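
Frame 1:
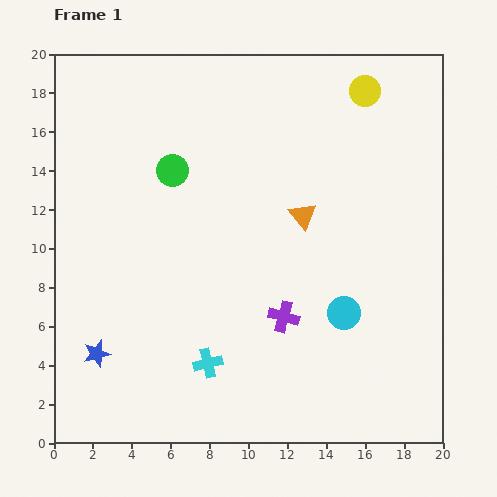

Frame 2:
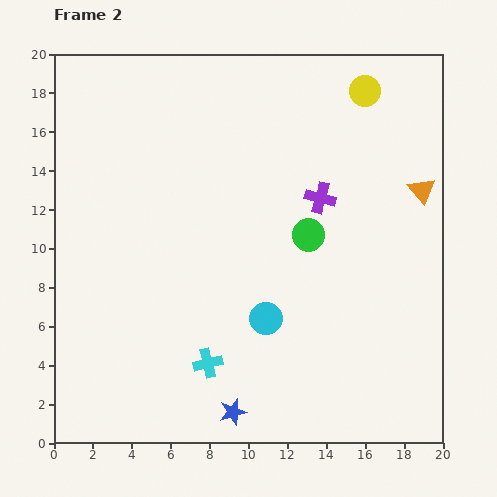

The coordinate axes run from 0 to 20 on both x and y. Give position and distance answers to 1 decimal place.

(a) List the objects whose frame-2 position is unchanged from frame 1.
the cyan cross, the yellow circle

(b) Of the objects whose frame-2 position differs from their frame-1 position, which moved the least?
the cyan circle

(moved 4.0)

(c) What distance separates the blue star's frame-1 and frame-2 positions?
7.6

The blue star moved from (2.2, 4.6) to (9.2, 1.6), a distance of √(7.0² + 3.0²) ≈ 7.6.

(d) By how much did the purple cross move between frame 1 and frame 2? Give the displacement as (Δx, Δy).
(1.9, 6.1)

The purple cross was at (11.8, 6.5) in frame 1 and (13.7, 12.6) in frame 2.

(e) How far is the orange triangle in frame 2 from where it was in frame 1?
6.2

The orange triangle moved from (12.8, 11.7) to (18.9, 13.0), a distance of √(6.1² + 1.3²) ≈ 6.2.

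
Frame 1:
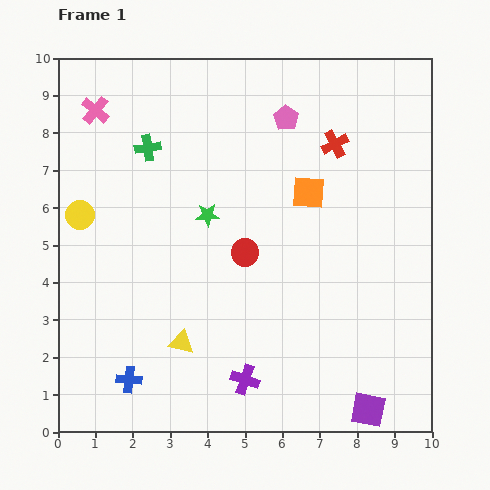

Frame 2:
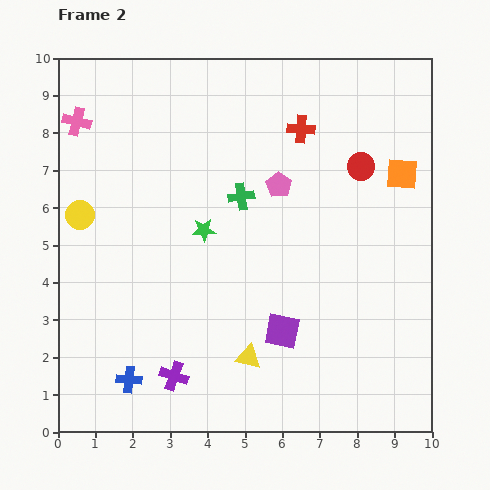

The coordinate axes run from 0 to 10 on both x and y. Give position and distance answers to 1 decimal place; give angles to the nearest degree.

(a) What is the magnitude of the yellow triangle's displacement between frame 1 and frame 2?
1.8

The yellow triangle moved from (3.3, 2.4) to (5.1, 2.0), a distance of √(1.8² + 0.4²) ≈ 1.8.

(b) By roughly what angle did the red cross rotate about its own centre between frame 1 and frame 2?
32° clockwise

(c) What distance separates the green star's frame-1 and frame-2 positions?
0.4

The green star moved from (4.0, 5.8) to (3.9, 5.4), a distance of √(0.1² + 0.4²) ≈ 0.4.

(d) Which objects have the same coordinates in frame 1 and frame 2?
the blue cross, the yellow circle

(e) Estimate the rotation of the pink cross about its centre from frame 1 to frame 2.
26° counter-clockwise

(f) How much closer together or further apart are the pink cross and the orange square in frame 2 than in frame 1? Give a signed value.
+2.7

Distance in frame 1: 6.1. Distance in frame 2: 8.8.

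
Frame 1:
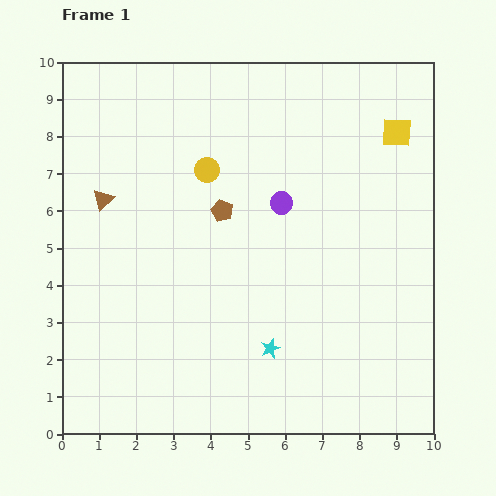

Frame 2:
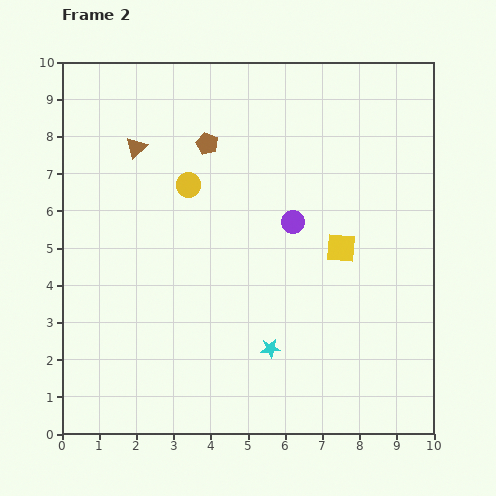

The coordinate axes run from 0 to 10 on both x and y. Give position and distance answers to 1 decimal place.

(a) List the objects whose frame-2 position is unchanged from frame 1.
the cyan star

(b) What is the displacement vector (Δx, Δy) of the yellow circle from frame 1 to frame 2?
(-0.5, -0.4)

The yellow circle was at (3.9, 7.1) in frame 1 and (3.4, 6.7) in frame 2.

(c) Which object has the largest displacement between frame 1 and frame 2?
the yellow square

(moved 3.4; next 1.8)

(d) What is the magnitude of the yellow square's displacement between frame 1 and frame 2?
3.4

The yellow square moved from (9.0, 8.1) to (7.5, 5.0), a distance of √(1.5² + 3.1²) ≈ 3.4.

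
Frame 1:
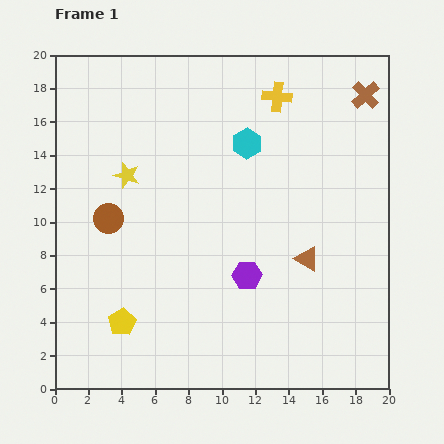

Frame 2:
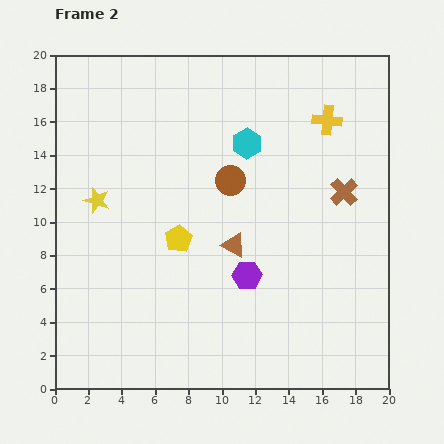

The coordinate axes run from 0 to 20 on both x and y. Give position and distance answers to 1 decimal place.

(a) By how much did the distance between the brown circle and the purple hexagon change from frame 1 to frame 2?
-3.2

Distance in frame 1: 9.0. Distance in frame 2: 5.8.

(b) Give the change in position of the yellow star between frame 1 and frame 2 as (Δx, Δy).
(-1.8, -1.5)

The yellow star was at (4.3, 12.8) in frame 1 and (2.5, 11.3) in frame 2.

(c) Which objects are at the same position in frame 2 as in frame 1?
the purple hexagon, the cyan hexagon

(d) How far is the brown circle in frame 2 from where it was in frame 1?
7.7

The brown circle moved from (3.2, 10.2) to (10.5, 12.5), a distance of √(7.3² + 2.3²) ≈ 7.7.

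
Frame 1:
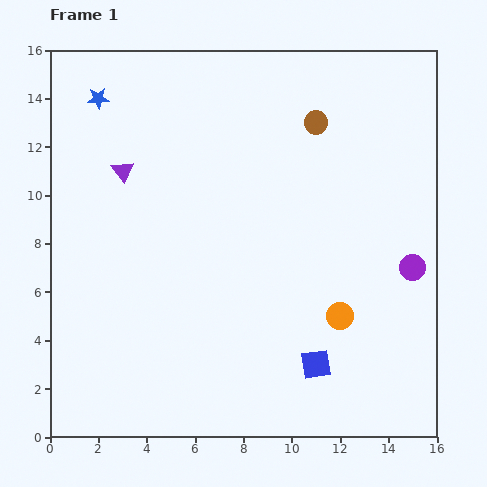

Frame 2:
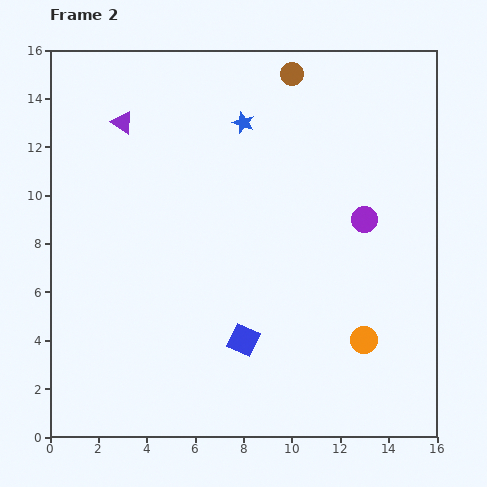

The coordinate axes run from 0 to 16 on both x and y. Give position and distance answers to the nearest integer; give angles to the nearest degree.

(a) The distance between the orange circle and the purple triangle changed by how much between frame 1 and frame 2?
+2

Distance in frame 1: 11. Distance in frame 2: 13.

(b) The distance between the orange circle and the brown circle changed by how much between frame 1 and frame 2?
+3

Distance in frame 1: 8. Distance in frame 2: 11.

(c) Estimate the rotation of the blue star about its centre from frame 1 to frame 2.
24° clockwise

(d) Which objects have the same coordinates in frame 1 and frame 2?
none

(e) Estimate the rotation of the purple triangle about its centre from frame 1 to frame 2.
20° counter-clockwise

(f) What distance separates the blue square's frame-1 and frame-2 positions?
3

The blue square moved from (11, 3) to (8, 4), a distance of √(3² + 1²) ≈ 3.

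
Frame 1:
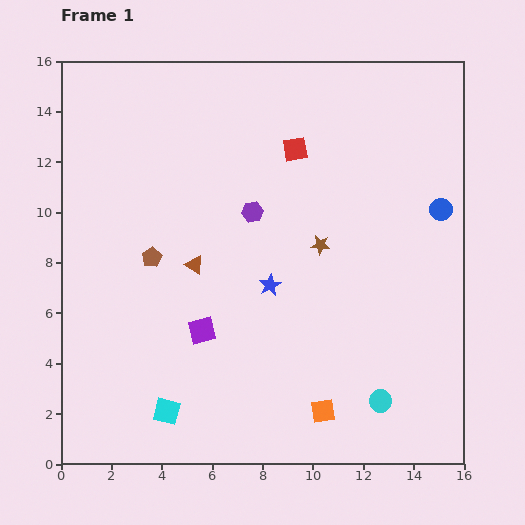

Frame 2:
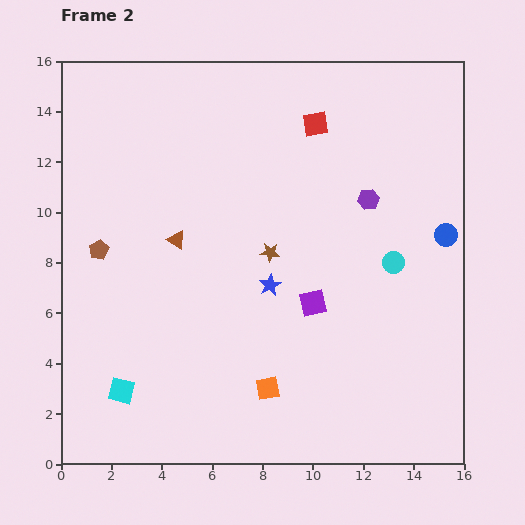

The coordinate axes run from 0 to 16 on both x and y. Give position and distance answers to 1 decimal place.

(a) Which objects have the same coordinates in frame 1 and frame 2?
the blue star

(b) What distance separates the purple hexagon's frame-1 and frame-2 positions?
4.6

The purple hexagon moved from (7.6, 10.0) to (12.2, 10.5), a distance of √(4.6² + 0.5²) ≈ 4.6.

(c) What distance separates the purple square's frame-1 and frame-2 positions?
4.5

The purple square moved from (5.6, 5.3) to (10.0, 6.4), a distance of √(4.4² + 1.1²) ≈ 4.5.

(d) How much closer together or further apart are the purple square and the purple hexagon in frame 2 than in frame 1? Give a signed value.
-0.4

Distance in frame 1: 5.1. Distance in frame 2: 4.7.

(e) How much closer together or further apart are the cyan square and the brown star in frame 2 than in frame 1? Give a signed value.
-0.9

Distance in frame 1: 9.0. Distance in frame 2: 8.1.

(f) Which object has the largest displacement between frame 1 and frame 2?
the cyan circle

(moved 5.5; next 4.6)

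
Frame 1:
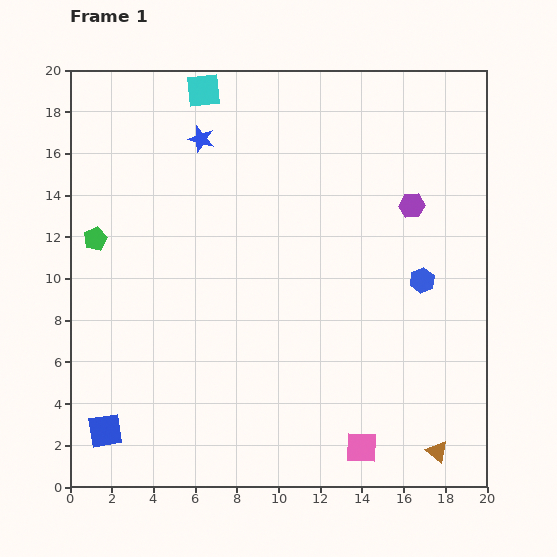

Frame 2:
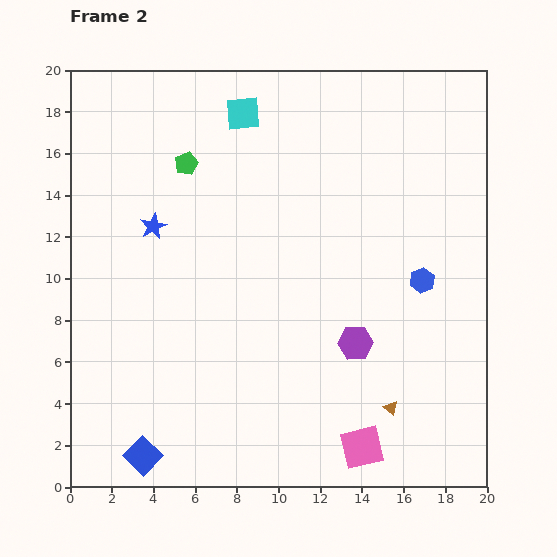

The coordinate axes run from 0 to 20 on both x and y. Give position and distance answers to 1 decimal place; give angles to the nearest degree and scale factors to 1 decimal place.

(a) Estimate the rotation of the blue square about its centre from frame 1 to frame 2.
37° counter-clockwise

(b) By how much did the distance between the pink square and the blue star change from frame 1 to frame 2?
-2.1

Distance in frame 1: 16.7. Distance in frame 2: 14.6.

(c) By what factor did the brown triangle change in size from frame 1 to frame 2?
0.7×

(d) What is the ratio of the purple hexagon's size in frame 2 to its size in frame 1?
1.4×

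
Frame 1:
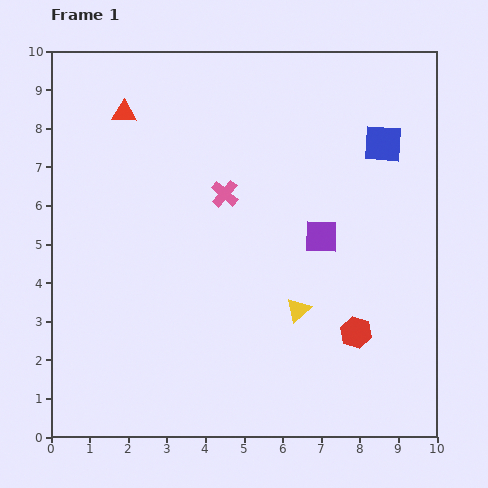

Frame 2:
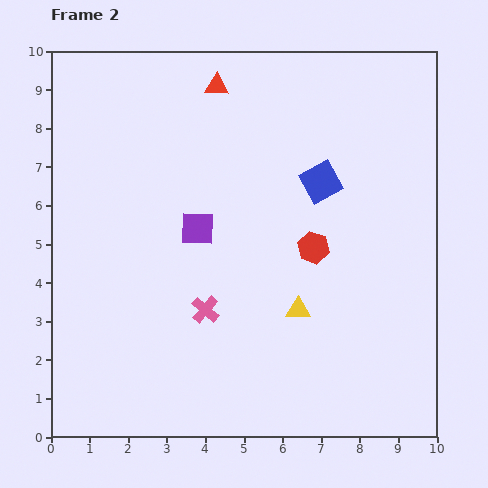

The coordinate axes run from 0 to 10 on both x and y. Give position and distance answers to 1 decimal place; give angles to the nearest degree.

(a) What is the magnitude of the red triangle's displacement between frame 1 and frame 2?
2.5

The red triangle moved from (1.9, 8.4) to (4.3, 9.1), a distance of √(2.4² + 0.7²) ≈ 2.5.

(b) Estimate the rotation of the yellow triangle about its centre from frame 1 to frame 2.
43° clockwise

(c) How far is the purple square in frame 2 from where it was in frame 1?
3.2

The purple square moved from (7.0, 5.2) to (3.8, 5.4), a distance of √(3.2² + 0.2²) ≈ 3.2.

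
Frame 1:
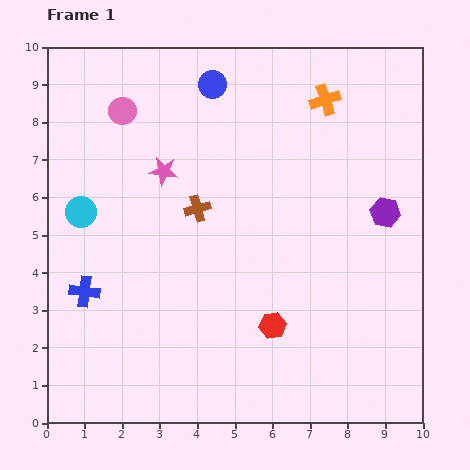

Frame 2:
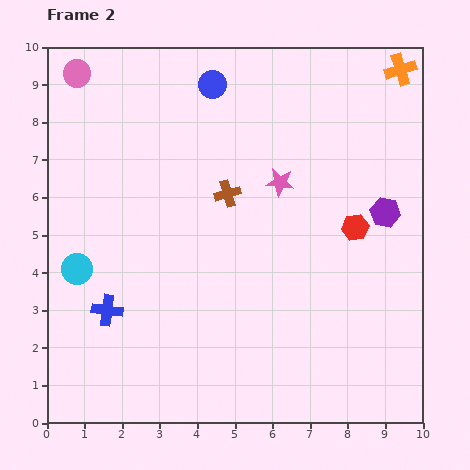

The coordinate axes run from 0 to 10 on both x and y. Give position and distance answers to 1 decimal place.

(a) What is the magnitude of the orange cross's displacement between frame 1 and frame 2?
2.2

The orange cross moved from (7.4, 8.6) to (9.4, 9.4), a distance of √(2.0² + 0.8²) ≈ 2.2.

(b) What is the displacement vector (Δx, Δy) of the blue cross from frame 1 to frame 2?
(0.6, -0.5)

The blue cross was at (1.0, 3.5) in frame 1 and (1.6, 3.0) in frame 2.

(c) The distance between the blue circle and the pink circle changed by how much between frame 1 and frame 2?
+1.1

Distance in frame 1: 2.5. Distance in frame 2: 3.6.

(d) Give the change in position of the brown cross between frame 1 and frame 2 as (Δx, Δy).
(0.8, 0.4)

The brown cross was at (4.0, 5.7) in frame 1 and (4.8, 6.1) in frame 2.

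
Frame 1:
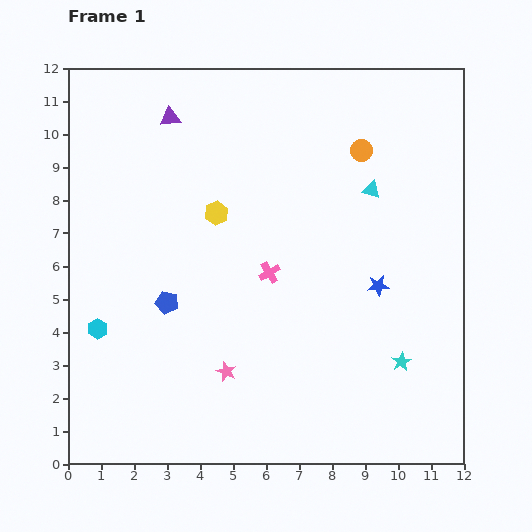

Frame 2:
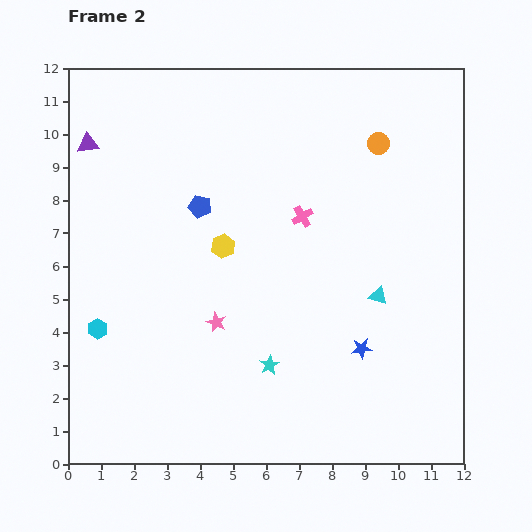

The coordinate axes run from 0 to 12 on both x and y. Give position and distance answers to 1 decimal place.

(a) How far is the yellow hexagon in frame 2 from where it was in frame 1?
1.0

The yellow hexagon moved from (4.5, 7.6) to (4.7, 6.6), a distance of √(0.2² + 1.0²) ≈ 1.0.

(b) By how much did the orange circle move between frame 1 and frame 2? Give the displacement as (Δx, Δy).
(0.5, 0.2)

The orange circle was at (8.9, 9.5) in frame 1 and (9.4, 9.7) in frame 2.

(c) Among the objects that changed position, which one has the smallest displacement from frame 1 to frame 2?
the orange circle

(moved 0.5)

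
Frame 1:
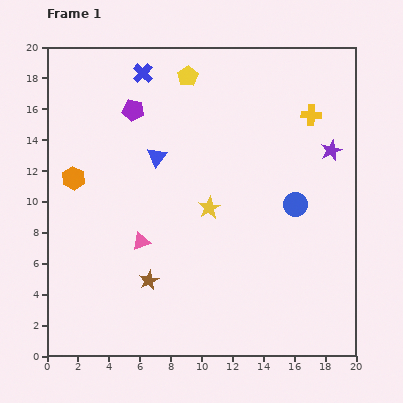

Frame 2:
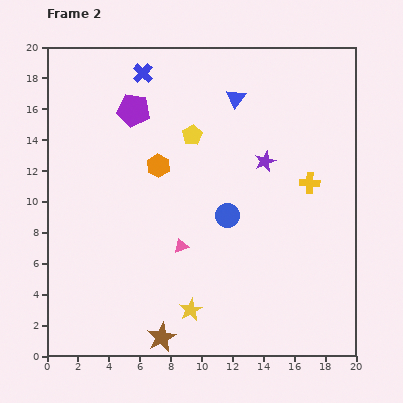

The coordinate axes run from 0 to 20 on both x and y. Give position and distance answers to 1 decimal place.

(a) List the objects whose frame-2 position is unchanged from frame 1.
the purple pentagon, the blue cross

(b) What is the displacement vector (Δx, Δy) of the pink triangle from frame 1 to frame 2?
(2.6, -0.3)

The pink triangle was at (6.1, 7.4) in frame 1 and (8.7, 7.1) in frame 2.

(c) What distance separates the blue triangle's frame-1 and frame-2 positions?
6.4

The blue triangle moved from (7.1, 12.9) to (12.2, 16.7), a distance of √(5.1² + 3.8²) ≈ 6.4.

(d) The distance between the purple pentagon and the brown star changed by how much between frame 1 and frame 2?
+3.8

Distance in frame 1: 11.0. Distance in frame 2: 14.8.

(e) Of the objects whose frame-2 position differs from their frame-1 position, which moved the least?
the pink triangle

(moved 2.6)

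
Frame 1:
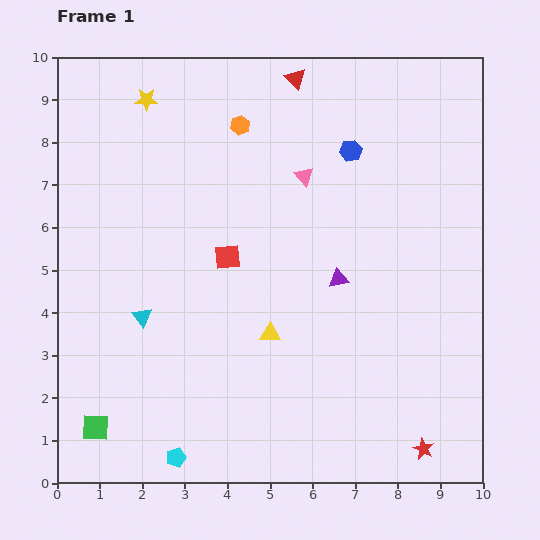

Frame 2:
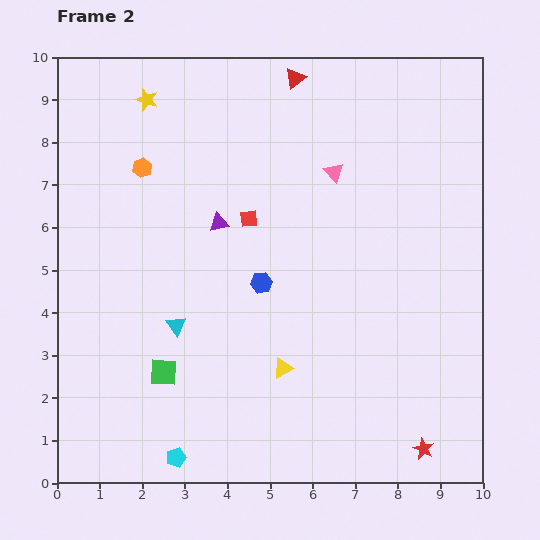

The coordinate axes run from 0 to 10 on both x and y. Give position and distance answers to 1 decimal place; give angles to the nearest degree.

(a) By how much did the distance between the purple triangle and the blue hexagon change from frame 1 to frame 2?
-1.3

Distance in frame 1: 3.0. Distance in frame 2: 1.7.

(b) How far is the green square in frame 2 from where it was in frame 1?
2.1

The green square moved from (0.9, 1.3) to (2.5, 2.6), a distance of √(1.6² + 1.3²) ≈ 2.1.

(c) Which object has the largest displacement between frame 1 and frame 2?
the blue hexagon

(moved 3.7; next 3.1)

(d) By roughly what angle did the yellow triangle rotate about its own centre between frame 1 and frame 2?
28° counter-clockwise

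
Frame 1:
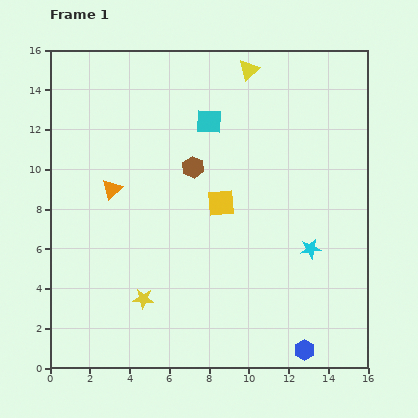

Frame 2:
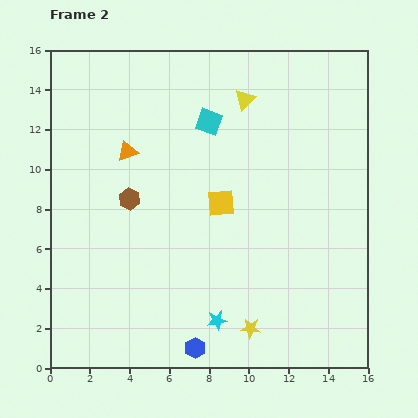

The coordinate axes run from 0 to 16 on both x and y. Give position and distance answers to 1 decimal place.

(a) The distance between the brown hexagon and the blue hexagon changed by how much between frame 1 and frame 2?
-2.6

Distance in frame 1: 10.8. Distance in frame 2: 8.2.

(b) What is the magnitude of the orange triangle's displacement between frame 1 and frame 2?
2.1

The orange triangle moved from (3.1, 9.0) to (3.9, 10.9), a distance of √(0.8² + 1.9²) ≈ 2.1.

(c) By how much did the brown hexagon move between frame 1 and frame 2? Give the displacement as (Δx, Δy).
(-3.2, -1.6)

The brown hexagon was at (7.2, 10.1) in frame 1 and (4.0, 8.5) in frame 2.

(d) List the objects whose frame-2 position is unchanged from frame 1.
the yellow square, the cyan square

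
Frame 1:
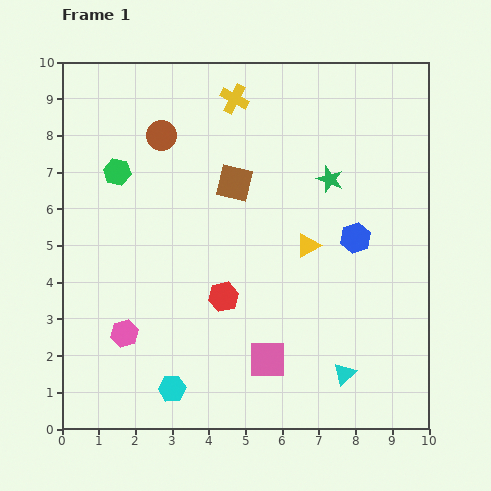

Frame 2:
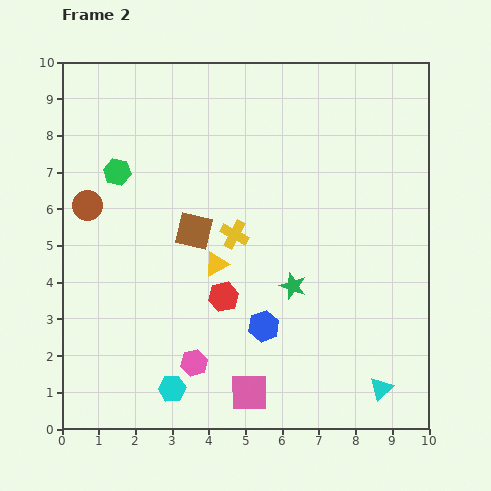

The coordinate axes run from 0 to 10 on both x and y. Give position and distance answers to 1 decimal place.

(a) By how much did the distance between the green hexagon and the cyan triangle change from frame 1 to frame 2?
+1.0

Distance in frame 1: 8.3. Distance in frame 2: 9.3.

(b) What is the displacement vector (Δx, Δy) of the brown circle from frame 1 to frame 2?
(-2.0, -1.9)

The brown circle was at (2.7, 8.0) in frame 1 and (0.7, 6.1) in frame 2.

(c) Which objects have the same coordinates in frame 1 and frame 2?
the cyan hexagon, the green hexagon, the red hexagon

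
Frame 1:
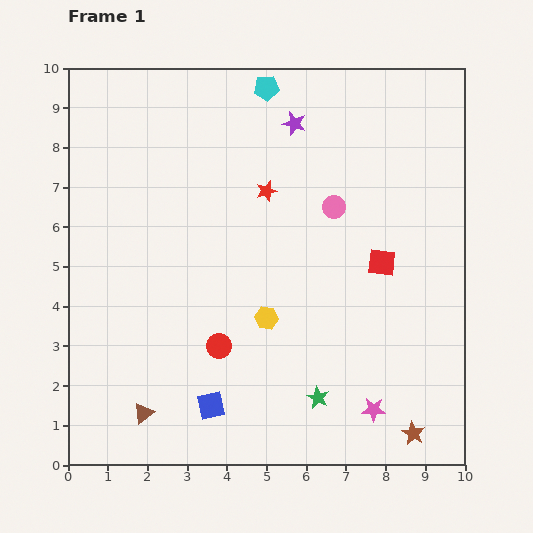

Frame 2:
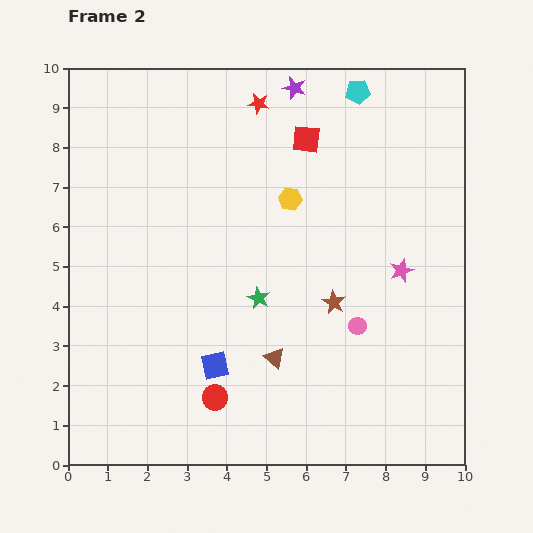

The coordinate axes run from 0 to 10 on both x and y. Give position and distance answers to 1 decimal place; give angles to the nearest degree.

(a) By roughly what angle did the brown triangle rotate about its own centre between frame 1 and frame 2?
45° counter-clockwise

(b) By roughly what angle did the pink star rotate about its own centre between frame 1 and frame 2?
22° counter-clockwise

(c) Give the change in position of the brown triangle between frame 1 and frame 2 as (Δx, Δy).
(3.3, 1.4)

The brown triangle was at (1.9, 1.3) in frame 1 and (5.2, 2.7) in frame 2.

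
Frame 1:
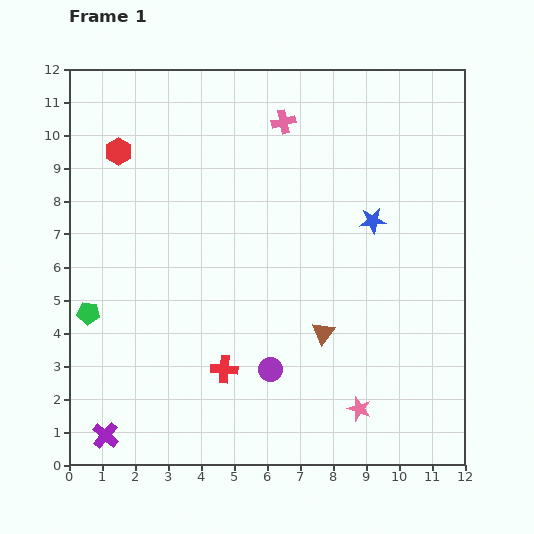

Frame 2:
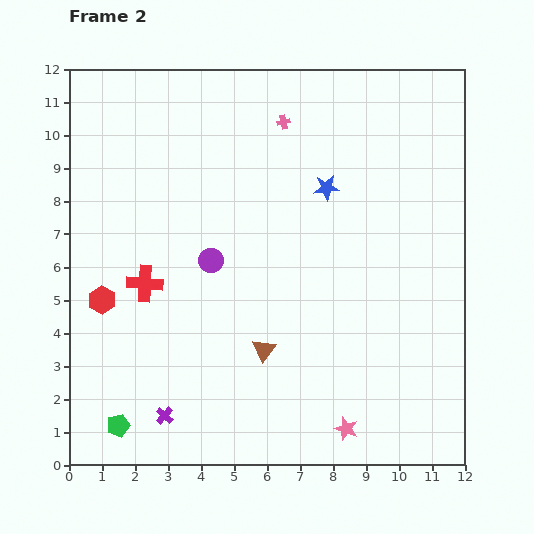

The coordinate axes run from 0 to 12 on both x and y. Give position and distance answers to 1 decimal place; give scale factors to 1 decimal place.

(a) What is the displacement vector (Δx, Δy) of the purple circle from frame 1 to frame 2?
(-1.8, 3.3)

The purple circle was at (6.1, 2.9) in frame 1 and (4.3, 6.2) in frame 2.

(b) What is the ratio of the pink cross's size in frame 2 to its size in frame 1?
0.6×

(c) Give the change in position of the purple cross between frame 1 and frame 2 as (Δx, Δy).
(1.8, 0.6)

The purple cross was at (1.1, 0.9) in frame 1 and (2.9, 1.5) in frame 2.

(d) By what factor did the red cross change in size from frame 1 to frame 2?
1.3×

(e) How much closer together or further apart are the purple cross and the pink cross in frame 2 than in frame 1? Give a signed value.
-1.3

Distance in frame 1: 10.9. Distance in frame 2: 9.6.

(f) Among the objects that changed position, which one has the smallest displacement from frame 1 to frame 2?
the pink star

(moved 0.7)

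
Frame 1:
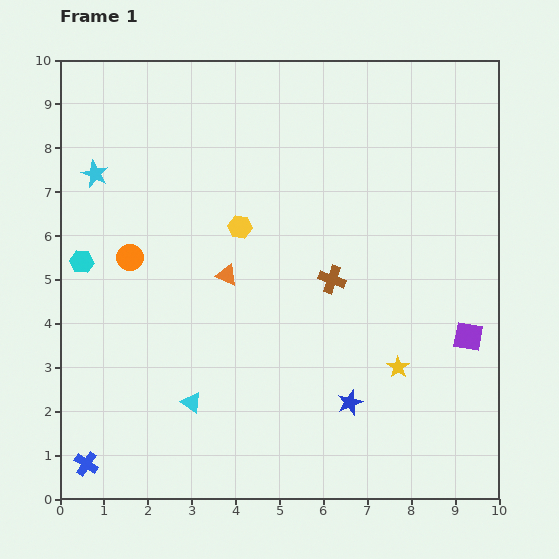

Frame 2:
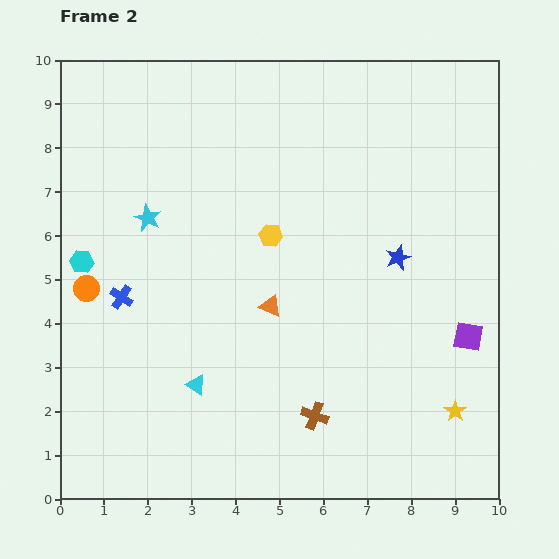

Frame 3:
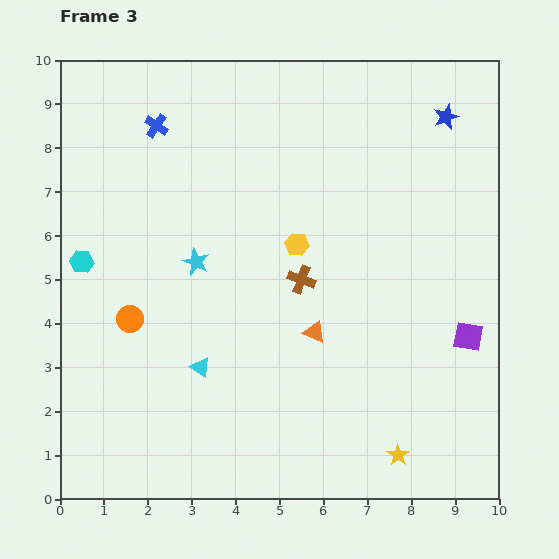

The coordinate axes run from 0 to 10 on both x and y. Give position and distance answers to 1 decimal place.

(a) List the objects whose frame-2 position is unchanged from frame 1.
the cyan hexagon, the purple square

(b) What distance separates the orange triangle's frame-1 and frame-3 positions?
2.4

The orange triangle moved from (3.8, 5.1) to (5.8, 3.8), a distance of √(2.0² + 1.3²) ≈ 2.4.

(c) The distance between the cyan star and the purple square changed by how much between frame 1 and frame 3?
-2.9

Distance in frame 1: 9.3. Distance in frame 3: 6.4.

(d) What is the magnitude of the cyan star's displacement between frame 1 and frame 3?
3.0

The cyan star moved from (0.8, 7.4) to (3.1, 5.4), a distance of √(2.3² + 2.0²) ≈ 3.0.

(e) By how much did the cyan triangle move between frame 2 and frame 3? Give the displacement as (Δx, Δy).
(0.1, 0.4)

The cyan triangle was at (3.1, 2.6) in frame 2 and (3.2, 3.0) in frame 3.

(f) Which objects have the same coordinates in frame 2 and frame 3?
the cyan hexagon, the purple square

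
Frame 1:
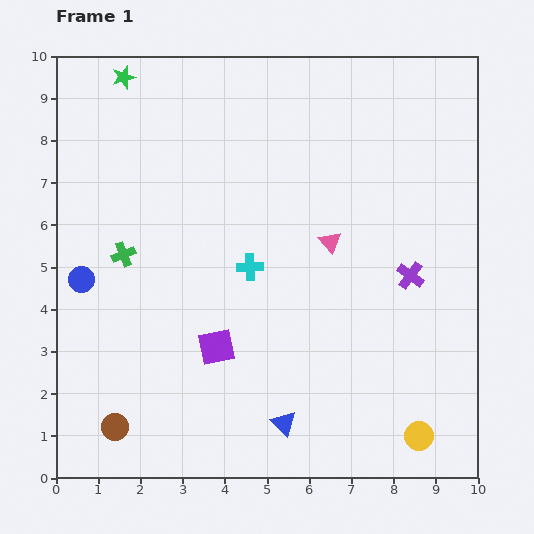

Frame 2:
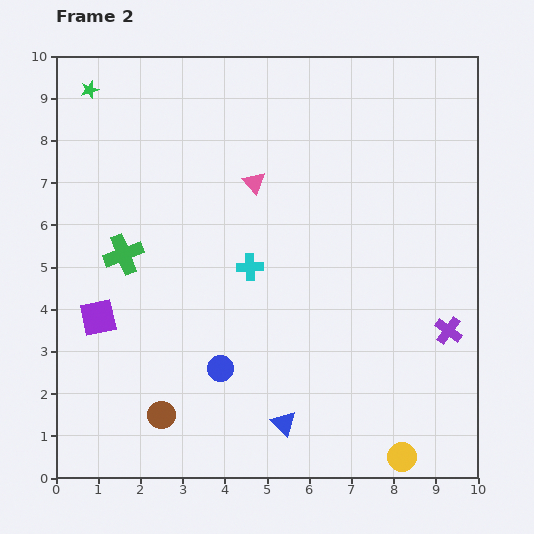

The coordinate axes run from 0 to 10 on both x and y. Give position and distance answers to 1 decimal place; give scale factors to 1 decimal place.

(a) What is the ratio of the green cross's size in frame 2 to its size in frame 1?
1.6×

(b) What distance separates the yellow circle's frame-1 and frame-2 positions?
0.6

The yellow circle moved from (8.6, 1.0) to (8.2, 0.5), a distance of √(0.4² + 0.5²) ≈ 0.6.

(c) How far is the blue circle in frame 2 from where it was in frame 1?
3.9

The blue circle moved from (0.6, 4.7) to (3.9, 2.6), a distance of √(3.3² + 2.1²) ≈ 3.9.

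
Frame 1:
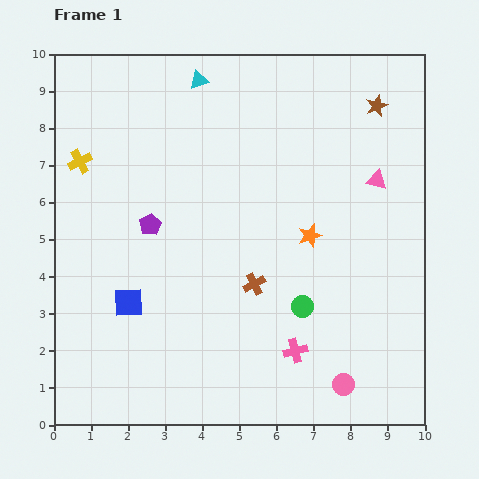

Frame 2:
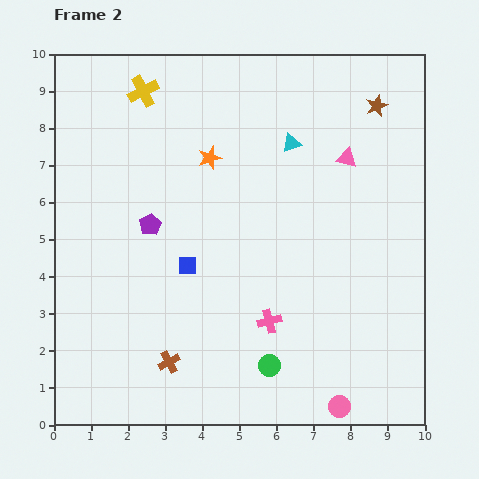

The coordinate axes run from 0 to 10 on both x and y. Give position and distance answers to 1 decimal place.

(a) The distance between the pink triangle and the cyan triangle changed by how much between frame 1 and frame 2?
-3.9

Distance in frame 1: 5.5. Distance in frame 2: 1.6.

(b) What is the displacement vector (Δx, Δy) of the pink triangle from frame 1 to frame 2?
(-0.8, 0.6)

The pink triangle was at (8.7, 6.6) in frame 1 and (7.9, 7.2) in frame 2.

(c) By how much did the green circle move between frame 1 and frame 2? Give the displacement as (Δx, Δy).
(-0.9, -1.6)

The green circle was at (6.7, 3.2) in frame 1 and (5.8, 1.6) in frame 2.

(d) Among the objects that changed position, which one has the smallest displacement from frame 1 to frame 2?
the pink circle

(moved 0.6)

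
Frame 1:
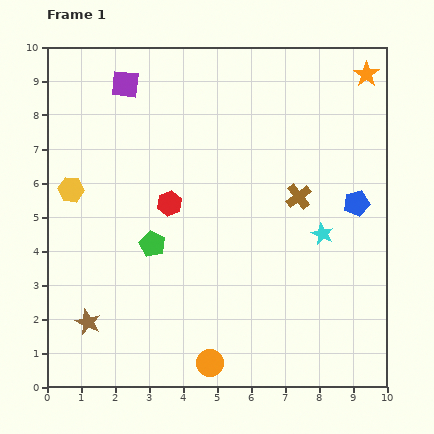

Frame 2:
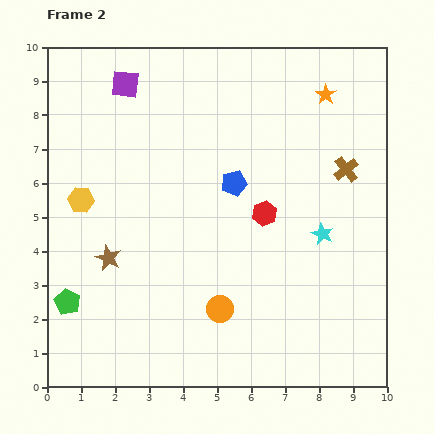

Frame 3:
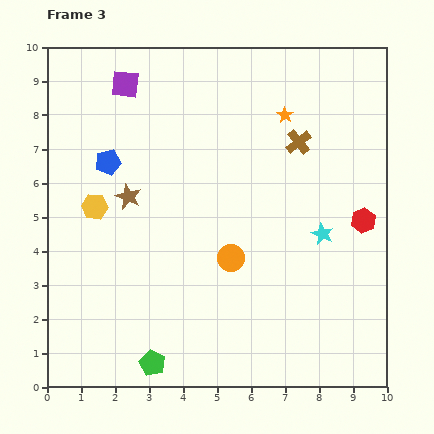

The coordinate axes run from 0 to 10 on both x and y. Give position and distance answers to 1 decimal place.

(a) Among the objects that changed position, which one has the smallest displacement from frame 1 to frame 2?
the yellow hexagon

(moved 0.4)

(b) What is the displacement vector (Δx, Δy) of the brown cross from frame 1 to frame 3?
(0.0, 1.6)

The brown cross was at (7.4, 5.6) in frame 1 and (7.4, 7.2) in frame 3.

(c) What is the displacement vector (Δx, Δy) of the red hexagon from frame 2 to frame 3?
(2.9, -0.2)

The red hexagon was at (6.4, 5.1) in frame 2 and (9.3, 4.9) in frame 3.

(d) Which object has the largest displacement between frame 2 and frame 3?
the blue pentagon

(moved 3.7; next 3.1)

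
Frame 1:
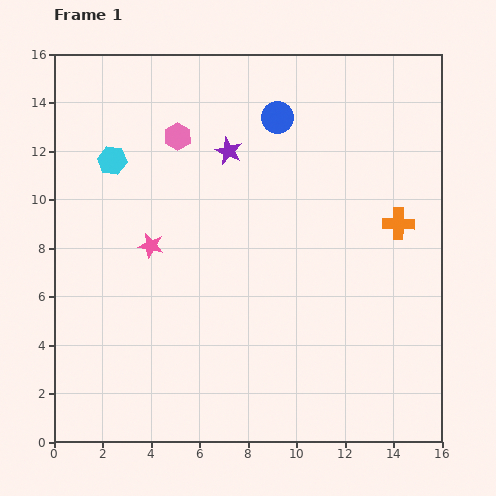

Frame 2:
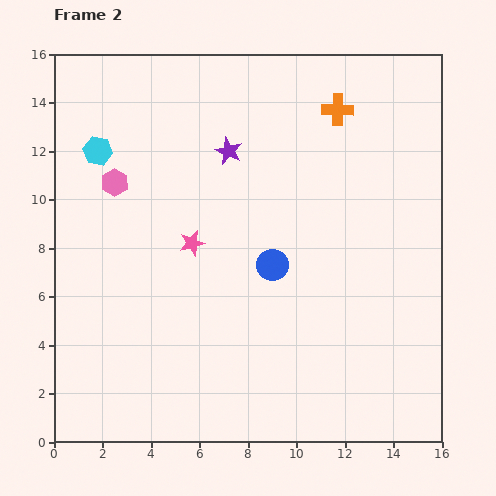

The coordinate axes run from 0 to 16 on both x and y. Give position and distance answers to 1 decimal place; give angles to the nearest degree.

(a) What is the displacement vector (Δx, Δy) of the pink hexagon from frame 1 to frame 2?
(-2.6, -1.9)

The pink hexagon was at (5.1, 12.6) in frame 1 and (2.5, 10.7) in frame 2.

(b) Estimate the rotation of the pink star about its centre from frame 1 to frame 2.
27° counter-clockwise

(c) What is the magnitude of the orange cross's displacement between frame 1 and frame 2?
5.3

The orange cross moved from (14.2, 9.0) to (11.7, 13.7), a distance of √(2.5² + 4.7²) ≈ 5.3.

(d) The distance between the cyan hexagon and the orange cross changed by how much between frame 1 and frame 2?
-2.1

Distance in frame 1: 12.1. Distance in frame 2: 10.0.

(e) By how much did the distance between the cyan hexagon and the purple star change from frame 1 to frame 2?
+0.6

Distance in frame 1: 4.8. Distance in frame 2: 5.4.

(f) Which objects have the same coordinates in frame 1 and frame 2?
the purple star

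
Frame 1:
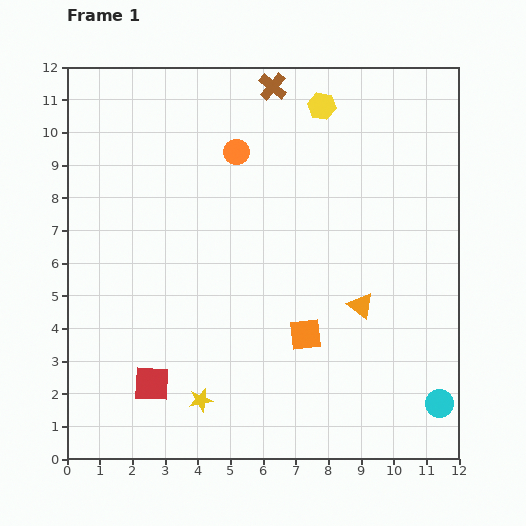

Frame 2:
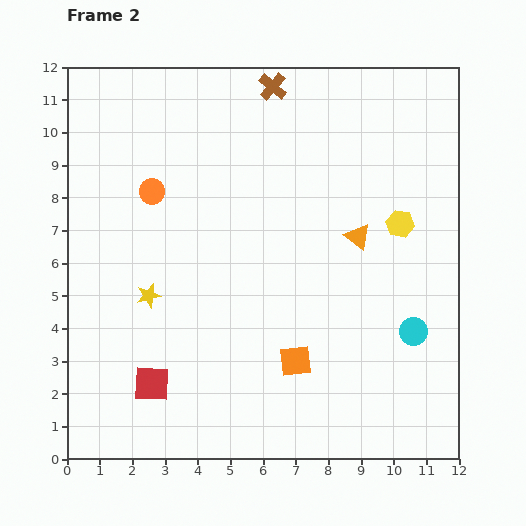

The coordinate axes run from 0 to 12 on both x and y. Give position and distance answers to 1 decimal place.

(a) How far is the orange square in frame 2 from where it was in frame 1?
0.9

The orange square moved from (7.3, 3.8) to (7.0, 3.0), a distance of √(0.3² + 0.8²) ≈ 0.9.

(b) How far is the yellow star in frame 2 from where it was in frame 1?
3.6

The yellow star moved from (4.1, 1.8) to (2.5, 5.0), a distance of √(1.6² + 3.2²) ≈ 3.6.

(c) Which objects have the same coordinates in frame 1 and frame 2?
the red square, the brown cross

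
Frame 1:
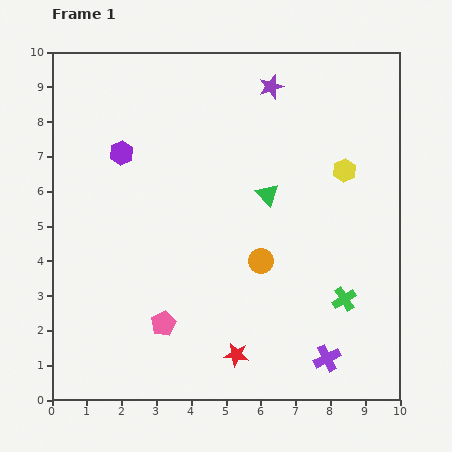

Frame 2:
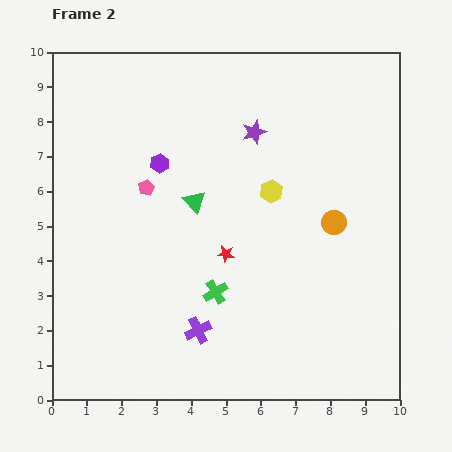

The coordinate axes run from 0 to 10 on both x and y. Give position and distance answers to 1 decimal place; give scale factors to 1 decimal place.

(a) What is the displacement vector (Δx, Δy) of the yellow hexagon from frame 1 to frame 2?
(-2.1, -0.6)

The yellow hexagon was at (8.4, 6.6) in frame 1 and (6.3, 6.0) in frame 2.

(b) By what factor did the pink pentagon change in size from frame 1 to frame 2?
0.6×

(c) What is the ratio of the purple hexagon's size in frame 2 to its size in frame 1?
0.8×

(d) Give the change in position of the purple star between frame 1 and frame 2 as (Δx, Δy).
(-0.5, -1.3)

The purple star was at (6.3, 9.0) in frame 1 and (5.8, 7.7) in frame 2.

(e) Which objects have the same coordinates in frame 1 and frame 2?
none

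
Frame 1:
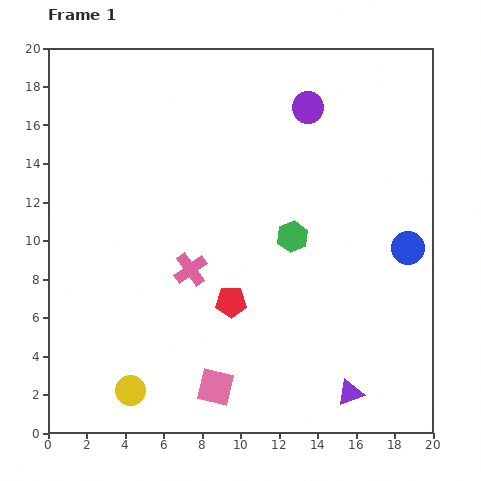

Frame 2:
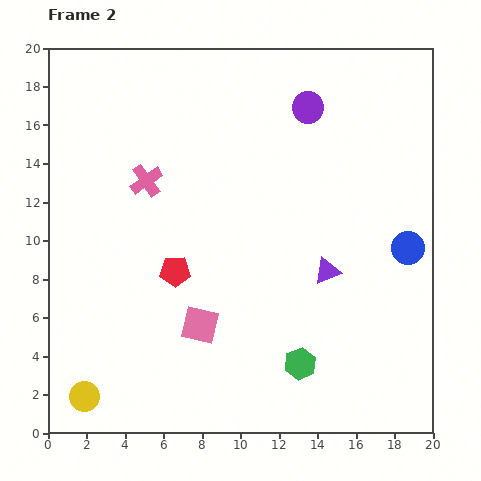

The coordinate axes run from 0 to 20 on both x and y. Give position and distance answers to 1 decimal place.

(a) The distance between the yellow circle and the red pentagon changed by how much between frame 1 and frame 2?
+1.1

Distance in frame 1: 6.9. Distance in frame 2: 8.0.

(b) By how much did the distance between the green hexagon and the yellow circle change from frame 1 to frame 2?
-0.3

Distance in frame 1: 11.6. Distance in frame 2: 11.3.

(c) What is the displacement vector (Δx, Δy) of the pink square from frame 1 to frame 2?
(-0.8, 3.2)

The pink square was at (8.7, 2.4) in frame 1 and (7.9, 5.6) in frame 2.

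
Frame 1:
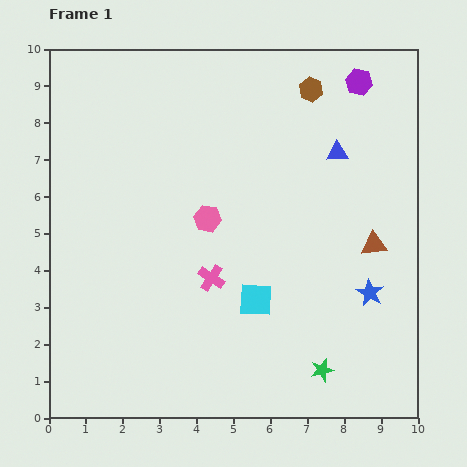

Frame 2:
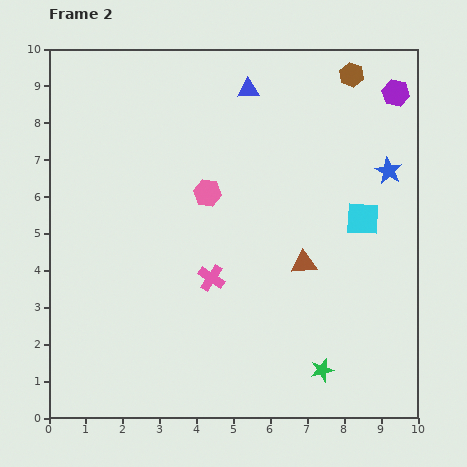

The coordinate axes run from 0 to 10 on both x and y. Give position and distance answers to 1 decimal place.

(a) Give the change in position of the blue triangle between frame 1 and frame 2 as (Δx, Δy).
(-2.4, 1.7)

The blue triangle was at (7.8, 7.2) in frame 1 and (5.4, 8.9) in frame 2.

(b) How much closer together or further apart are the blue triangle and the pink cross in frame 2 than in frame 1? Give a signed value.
+0.4

Distance in frame 1: 4.8. Distance in frame 2: 5.2.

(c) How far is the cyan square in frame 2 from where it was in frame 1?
3.6

The cyan square moved from (5.6, 3.2) to (8.5, 5.4), a distance of √(2.9² + 2.2²) ≈ 3.6.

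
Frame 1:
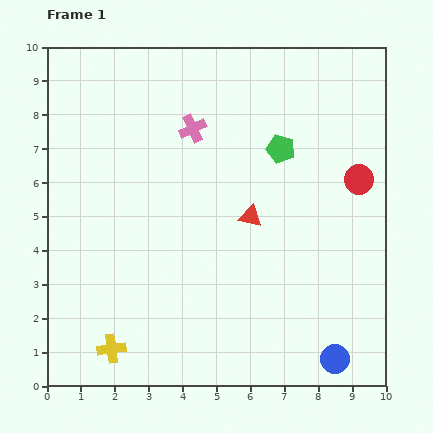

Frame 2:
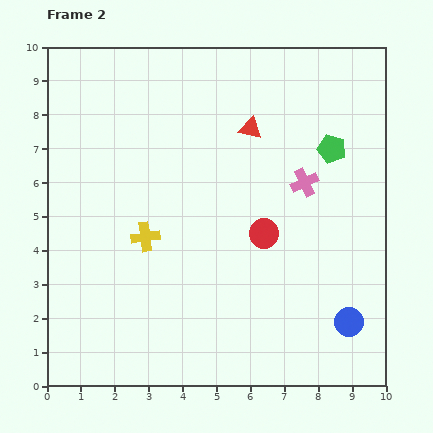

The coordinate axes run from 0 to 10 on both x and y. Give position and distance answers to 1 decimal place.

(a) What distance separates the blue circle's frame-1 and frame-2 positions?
1.2

The blue circle moved from (8.5, 0.8) to (8.9, 1.9), a distance of √(0.4² + 1.1²) ≈ 1.2.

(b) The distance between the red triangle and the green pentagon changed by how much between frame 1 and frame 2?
+0.3

Distance in frame 1: 2.2. Distance in frame 2: 2.5.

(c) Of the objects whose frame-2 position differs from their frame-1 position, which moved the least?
the blue circle

(moved 1.2)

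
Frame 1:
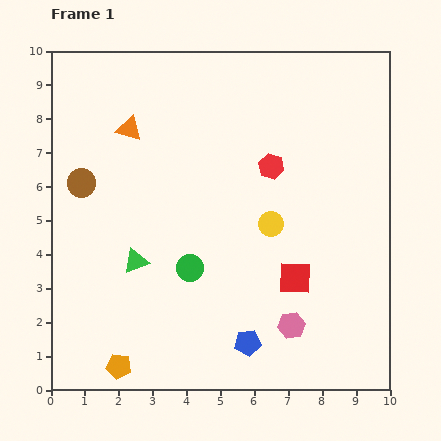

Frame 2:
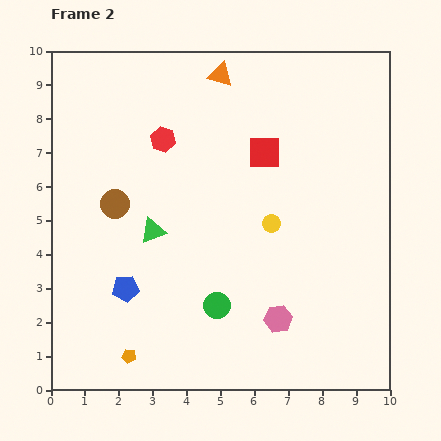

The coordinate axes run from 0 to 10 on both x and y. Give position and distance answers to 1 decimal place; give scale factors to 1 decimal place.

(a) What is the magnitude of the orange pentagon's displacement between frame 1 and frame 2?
0.4

The orange pentagon moved from (2.0, 0.7) to (2.3, 1.0), a distance of √(0.3² + 0.3²) ≈ 0.4.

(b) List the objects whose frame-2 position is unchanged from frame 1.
the yellow circle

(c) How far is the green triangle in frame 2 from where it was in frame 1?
1.0

The green triangle moved from (2.5, 3.8) to (3.0, 4.7), a distance of √(0.5² + 0.9²) ≈ 1.0.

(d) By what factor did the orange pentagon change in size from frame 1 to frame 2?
0.6×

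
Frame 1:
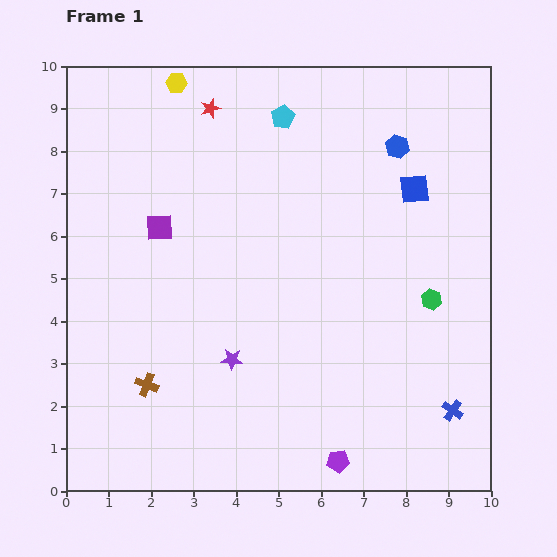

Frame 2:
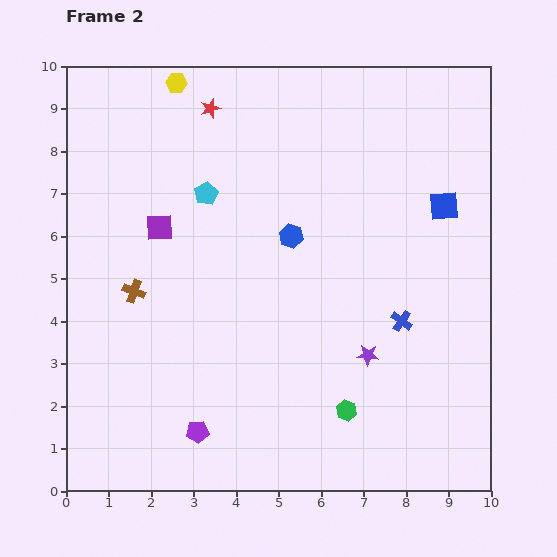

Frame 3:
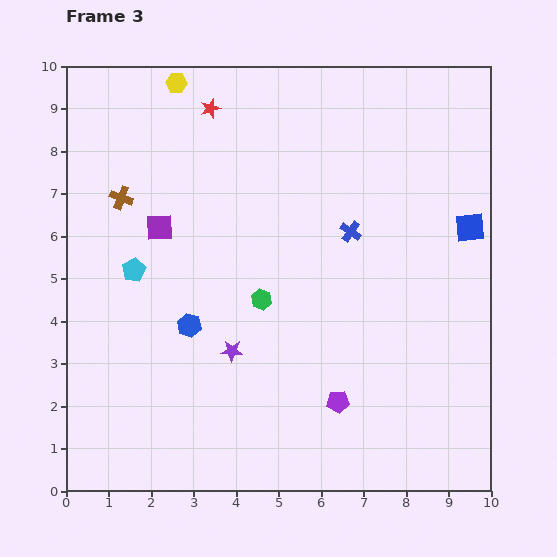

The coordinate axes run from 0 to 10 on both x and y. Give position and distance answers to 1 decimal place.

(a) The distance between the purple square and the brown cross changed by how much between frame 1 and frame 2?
-2.1

Distance in frame 1: 3.7. Distance in frame 2: 1.6.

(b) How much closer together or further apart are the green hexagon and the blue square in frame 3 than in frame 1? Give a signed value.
+2.6

Distance in frame 1: 2.6. Distance in frame 3: 5.2.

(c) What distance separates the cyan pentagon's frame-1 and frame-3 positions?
5.0

The cyan pentagon moved from (5.1, 8.8) to (1.6, 5.2), a distance of √(3.5² + 3.6²) ≈ 5.0.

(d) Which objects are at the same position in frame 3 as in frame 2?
the red star, the yellow hexagon, the purple square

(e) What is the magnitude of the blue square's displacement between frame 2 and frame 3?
0.8

The blue square moved from (8.9, 6.7) to (9.5, 6.2), a distance of √(0.6² + 0.5²) ≈ 0.8.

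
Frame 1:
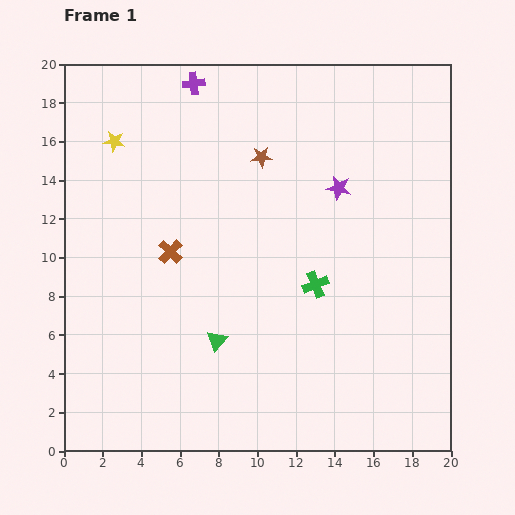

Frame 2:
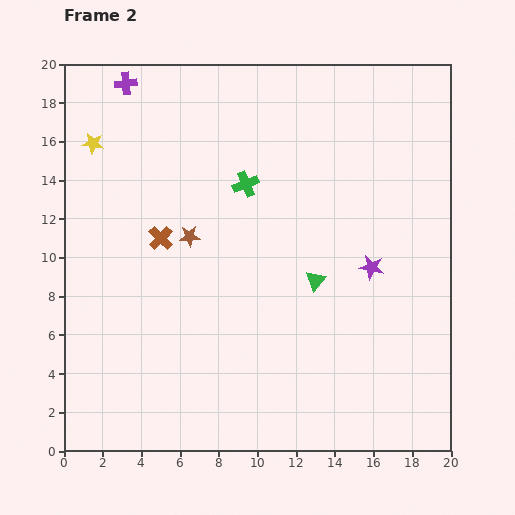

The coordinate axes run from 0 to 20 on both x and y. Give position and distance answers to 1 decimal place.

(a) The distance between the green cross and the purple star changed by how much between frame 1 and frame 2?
+2.7

Distance in frame 1: 5.1. Distance in frame 2: 7.8.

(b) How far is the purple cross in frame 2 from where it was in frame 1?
3.5

The purple cross moved from (6.7, 19.0) to (3.2, 19.0), a distance of √(3.5² + 0.0²) ≈ 3.5.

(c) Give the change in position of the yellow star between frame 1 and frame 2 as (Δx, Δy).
(-1.1, -0.1)

The yellow star was at (2.6, 16.0) in frame 1 and (1.5, 15.9) in frame 2.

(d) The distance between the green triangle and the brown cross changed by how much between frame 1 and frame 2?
+3.1

Distance in frame 1: 5.2. Distance in frame 2: 8.3.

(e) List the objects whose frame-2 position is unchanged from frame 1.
none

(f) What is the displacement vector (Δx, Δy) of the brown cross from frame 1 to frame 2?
(-0.5, 0.7)

The brown cross was at (5.5, 10.3) in frame 1 and (5.0, 11.0) in frame 2.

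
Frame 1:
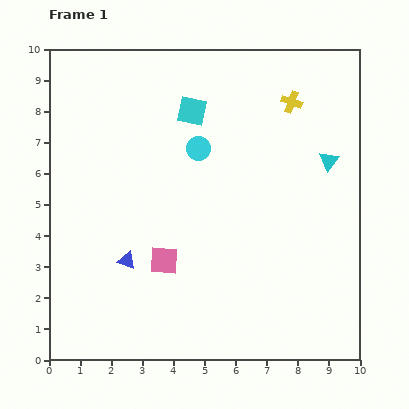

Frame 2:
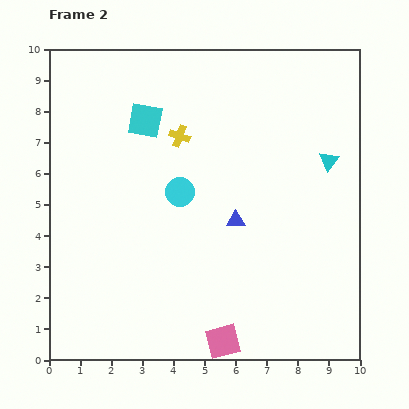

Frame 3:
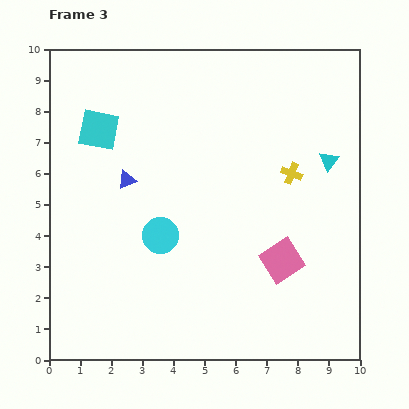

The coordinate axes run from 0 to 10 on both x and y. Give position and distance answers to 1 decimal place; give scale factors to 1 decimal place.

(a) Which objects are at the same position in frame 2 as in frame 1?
the cyan triangle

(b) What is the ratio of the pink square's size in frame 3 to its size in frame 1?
1.4×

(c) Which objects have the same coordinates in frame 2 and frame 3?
the cyan triangle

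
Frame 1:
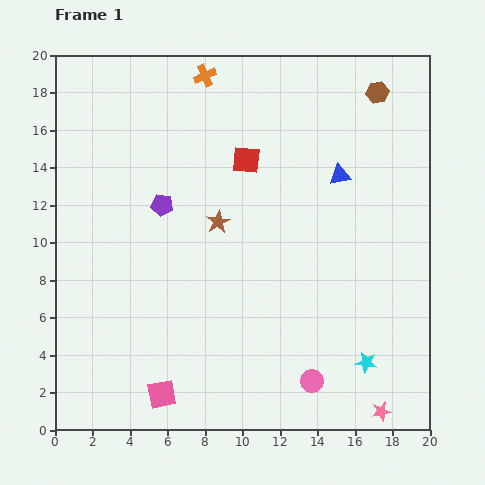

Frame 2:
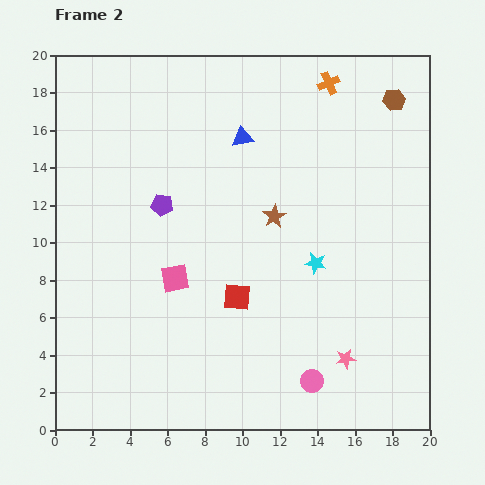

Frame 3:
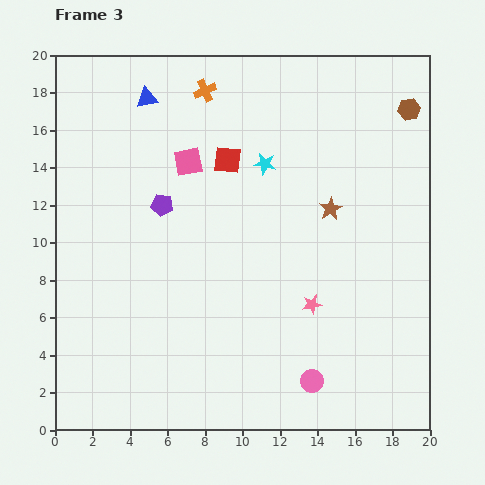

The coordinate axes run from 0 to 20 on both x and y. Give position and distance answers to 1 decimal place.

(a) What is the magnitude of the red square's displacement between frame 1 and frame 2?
7.3

The red square moved from (10.2, 14.4) to (9.7, 7.1), a distance of √(0.5² + 7.3²) ≈ 7.3.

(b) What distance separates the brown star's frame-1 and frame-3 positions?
6.0

The brown star moved from (8.7, 11.1) to (14.7, 11.8), a distance of √(6.0² + 0.7²) ≈ 6.0.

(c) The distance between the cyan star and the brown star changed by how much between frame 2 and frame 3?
+0.9

Distance in frame 2: 3.3. Distance in frame 3: 4.2.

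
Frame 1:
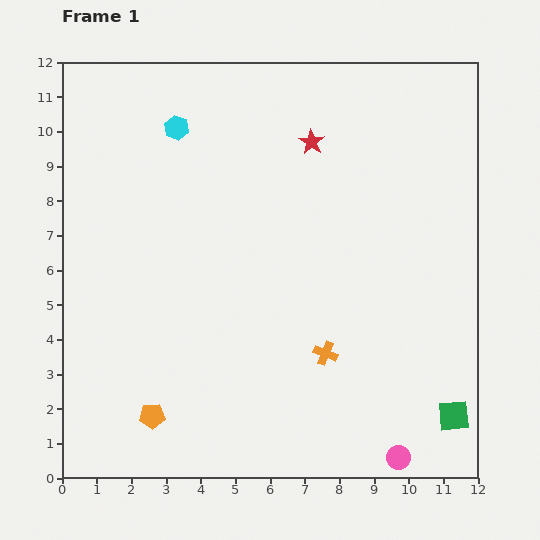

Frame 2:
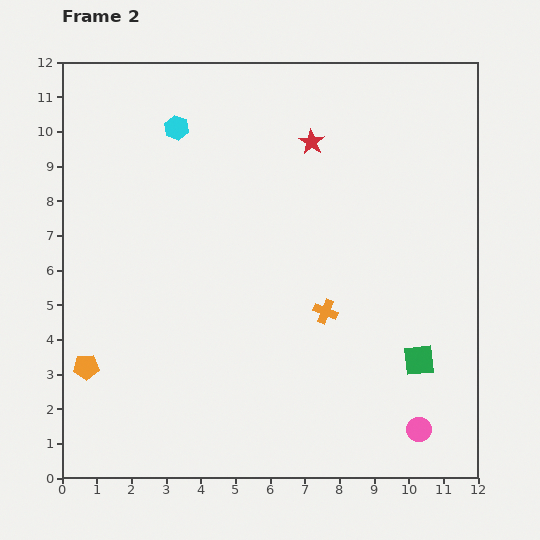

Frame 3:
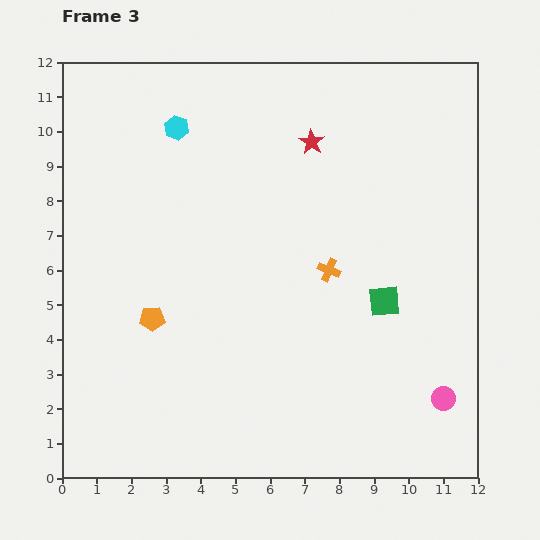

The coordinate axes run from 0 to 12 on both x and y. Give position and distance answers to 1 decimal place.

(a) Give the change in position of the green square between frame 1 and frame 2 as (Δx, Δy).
(-1.0, 1.6)

The green square was at (11.3, 1.8) in frame 1 and (10.3, 3.4) in frame 2.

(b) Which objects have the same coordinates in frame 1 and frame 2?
the red star, the cyan hexagon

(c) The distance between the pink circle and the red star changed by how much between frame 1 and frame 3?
-1.1

Distance in frame 1: 9.4. Distance in frame 3: 8.3.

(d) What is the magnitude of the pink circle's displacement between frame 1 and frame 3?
2.1

The pink circle moved from (9.7, 0.6) to (11.0, 2.3), a distance of √(1.3² + 1.7²) ≈ 2.1.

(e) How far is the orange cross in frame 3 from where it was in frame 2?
1.2

The orange cross moved from (7.6, 4.8) to (7.7, 6.0), a distance of √(0.1² + 1.2²) ≈ 1.2.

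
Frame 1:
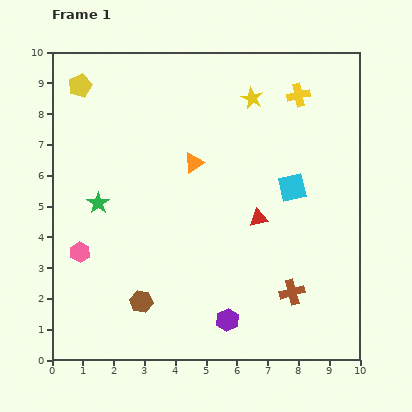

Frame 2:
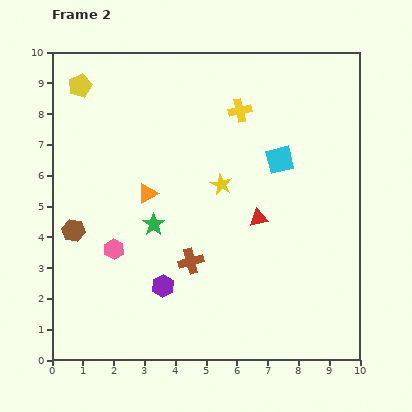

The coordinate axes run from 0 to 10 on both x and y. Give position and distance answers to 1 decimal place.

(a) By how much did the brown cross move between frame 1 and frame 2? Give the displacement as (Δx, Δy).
(-3.3, 1.0)

The brown cross was at (7.8, 2.2) in frame 1 and (4.5, 3.2) in frame 2.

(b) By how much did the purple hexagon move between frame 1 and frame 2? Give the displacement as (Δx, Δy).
(-2.1, 1.1)

The purple hexagon was at (5.7, 1.3) in frame 1 and (3.6, 2.4) in frame 2.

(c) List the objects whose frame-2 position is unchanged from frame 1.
the yellow pentagon, the red triangle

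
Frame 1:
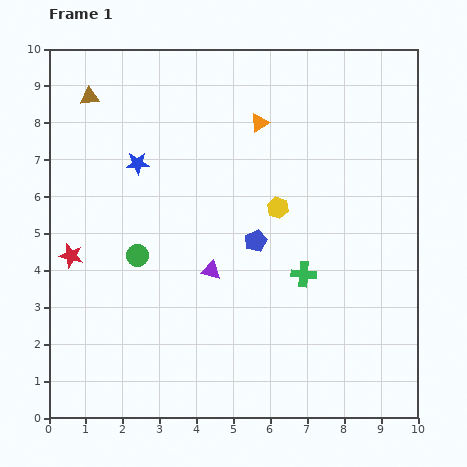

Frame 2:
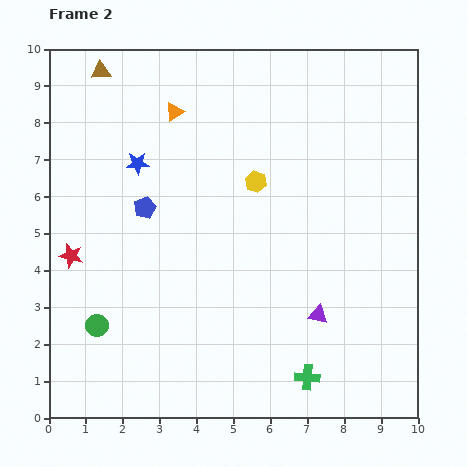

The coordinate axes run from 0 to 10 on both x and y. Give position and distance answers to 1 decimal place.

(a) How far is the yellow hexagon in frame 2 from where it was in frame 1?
0.9

The yellow hexagon moved from (6.2, 5.7) to (5.6, 6.4), a distance of √(0.6² + 0.7²) ≈ 0.9.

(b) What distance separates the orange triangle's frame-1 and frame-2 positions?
2.3

The orange triangle moved from (5.7, 8.0) to (3.4, 8.3), a distance of √(2.3² + 0.3²) ≈ 2.3.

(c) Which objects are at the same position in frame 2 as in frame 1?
the blue star, the red star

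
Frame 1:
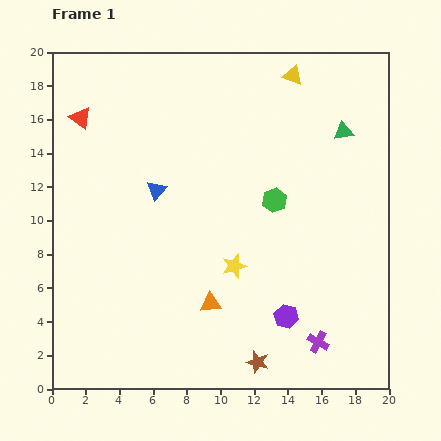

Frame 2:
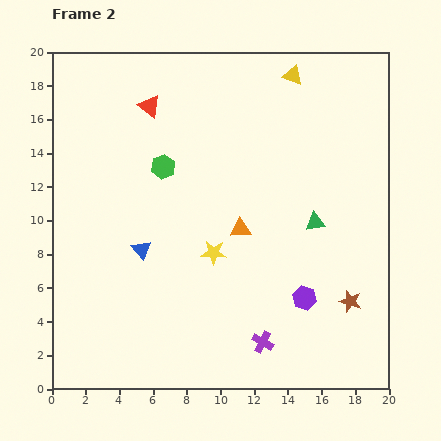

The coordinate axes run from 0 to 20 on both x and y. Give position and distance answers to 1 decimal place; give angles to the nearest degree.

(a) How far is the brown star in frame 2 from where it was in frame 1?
6.6

The brown star moved from (12.2, 1.6) to (17.7, 5.2), a distance of √(5.5² + 3.6²) ≈ 6.6.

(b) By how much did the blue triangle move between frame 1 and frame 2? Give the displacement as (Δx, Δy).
(-0.9, -3.5)

The blue triangle was at (6.2, 11.8) in frame 1 and (5.3, 8.3) in frame 2.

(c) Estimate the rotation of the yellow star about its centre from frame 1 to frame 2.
20° clockwise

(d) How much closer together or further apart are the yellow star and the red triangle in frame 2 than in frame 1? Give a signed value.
-3.2

Distance in frame 1: 12.7. Distance in frame 2: 9.5.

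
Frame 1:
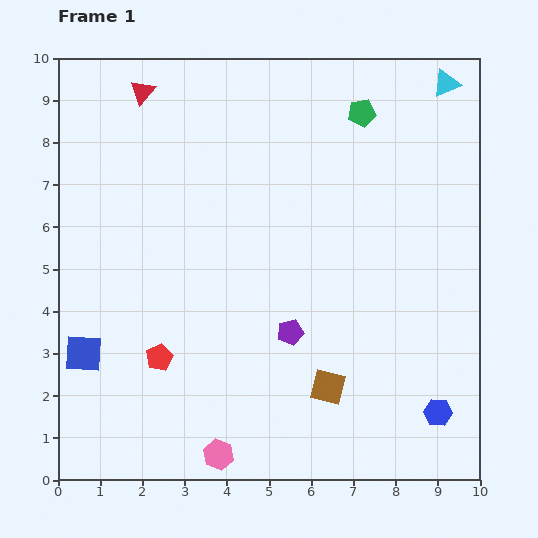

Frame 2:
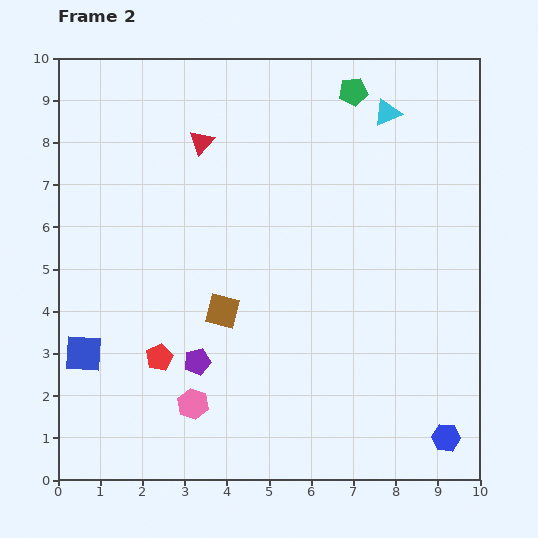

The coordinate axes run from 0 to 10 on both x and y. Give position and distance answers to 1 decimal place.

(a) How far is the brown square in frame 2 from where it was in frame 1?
3.1

The brown square moved from (6.4, 2.2) to (3.9, 4.0), a distance of √(2.5² + 1.8²) ≈ 3.1.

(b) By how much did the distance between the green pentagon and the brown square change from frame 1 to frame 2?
-0.4

Distance in frame 1: 6.5. Distance in frame 2: 6.1.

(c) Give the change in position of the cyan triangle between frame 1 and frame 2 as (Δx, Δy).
(-1.4, -0.7)

The cyan triangle was at (9.2, 9.4) in frame 1 and (7.8, 8.7) in frame 2.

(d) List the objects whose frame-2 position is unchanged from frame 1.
the blue square, the red pentagon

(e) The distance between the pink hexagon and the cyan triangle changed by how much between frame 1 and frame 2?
-2.0

Distance in frame 1: 10.3. Distance in frame 2: 8.3.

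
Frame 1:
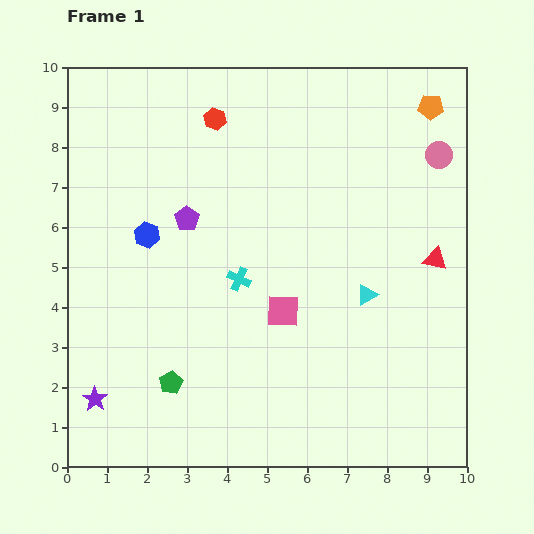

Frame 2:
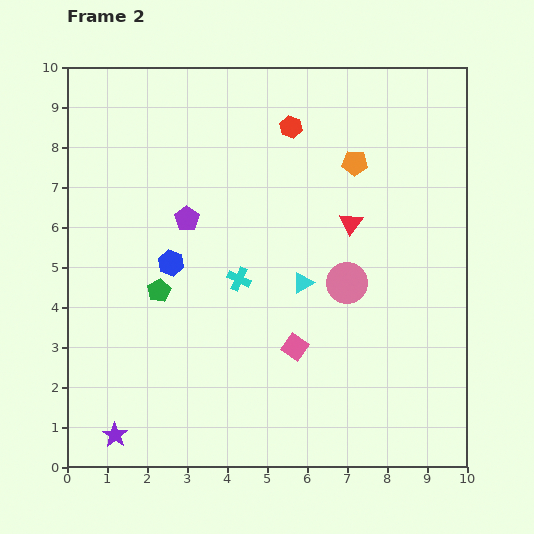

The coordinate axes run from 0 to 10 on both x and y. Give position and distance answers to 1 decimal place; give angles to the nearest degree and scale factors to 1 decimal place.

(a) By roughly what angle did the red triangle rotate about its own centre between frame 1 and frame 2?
52° clockwise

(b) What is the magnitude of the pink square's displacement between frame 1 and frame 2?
0.9

The pink square moved from (5.4, 3.9) to (5.7, 3.0), a distance of √(0.3² + 0.9²) ≈ 0.9.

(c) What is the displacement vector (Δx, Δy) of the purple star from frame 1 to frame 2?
(0.5, -0.9)

The purple star was at (0.7, 1.7) in frame 1 and (1.2, 0.8) in frame 2.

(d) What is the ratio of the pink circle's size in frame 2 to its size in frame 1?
1.5×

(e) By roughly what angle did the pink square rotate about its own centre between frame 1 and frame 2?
34° clockwise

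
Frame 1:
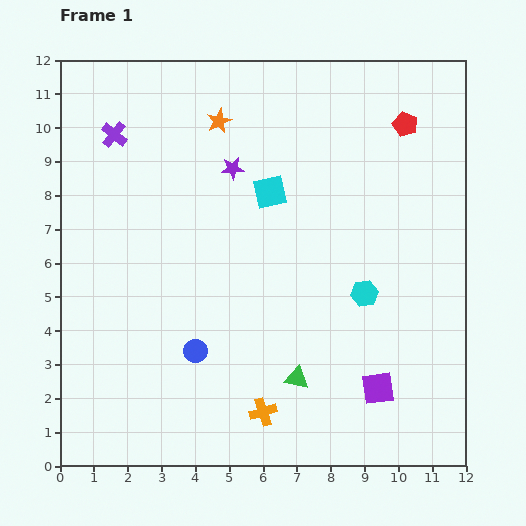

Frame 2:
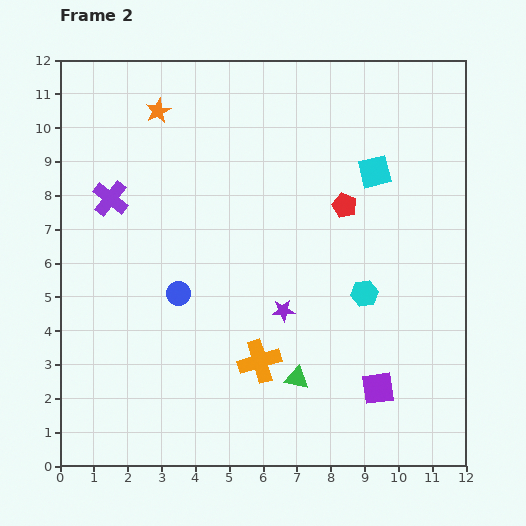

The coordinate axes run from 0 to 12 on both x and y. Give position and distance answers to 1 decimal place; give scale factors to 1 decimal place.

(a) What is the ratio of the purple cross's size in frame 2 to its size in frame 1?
1.4×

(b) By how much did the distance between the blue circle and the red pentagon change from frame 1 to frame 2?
-3.6

Distance in frame 1: 9.1. Distance in frame 2: 5.5.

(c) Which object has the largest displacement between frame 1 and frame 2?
the purple star

(moved 4.5; next 3.2)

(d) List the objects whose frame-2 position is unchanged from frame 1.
the green triangle, the cyan hexagon, the purple square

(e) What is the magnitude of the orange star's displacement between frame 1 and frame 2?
1.8

The orange star moved from (4.7, 10.2) to (2.9, 10.5), a distance of √(1.8² + 0.3²) ≈ 1.8.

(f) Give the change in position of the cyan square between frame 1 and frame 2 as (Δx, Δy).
(3.1, 0.6)

The cyan square was at (6.2, 8.1) in frame 1 and (9.3, 8.7) in frame 2.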